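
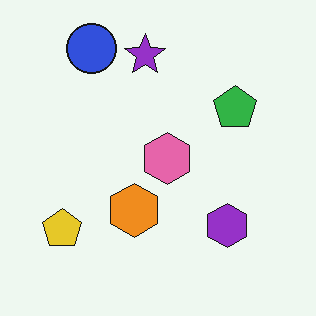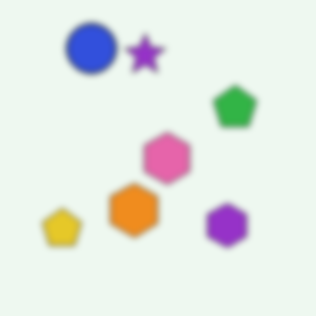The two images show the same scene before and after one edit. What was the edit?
This is the original image noticeably gaussian-blurred.

Shape edges and outlines are uniformly softened across the whole image.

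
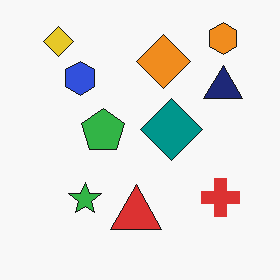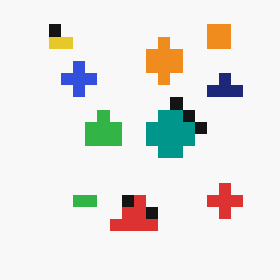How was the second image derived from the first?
The transformation is: heavily pixelated into large blocks.

Shapes are reduced to large square blocks; fine edges and outlines are lost — a downscale-then-upscale (mosaic) effect.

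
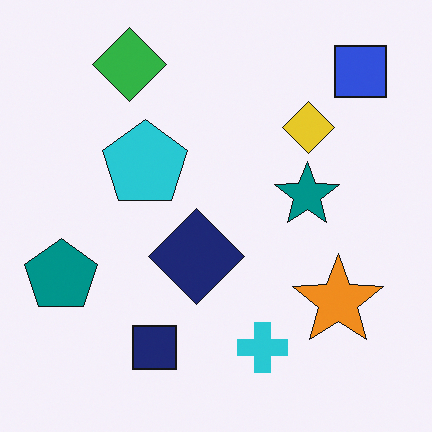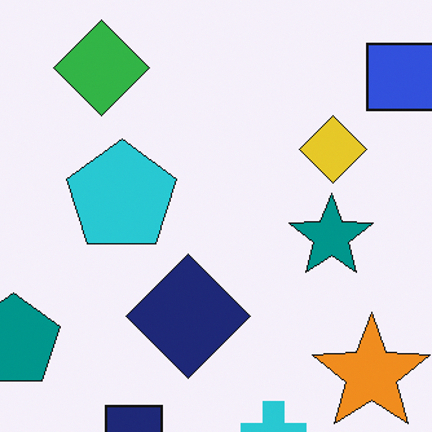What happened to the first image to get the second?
Cropped to a modestly smaller region and rescaled.

The visible shapes are larger and the field of view is narrower; shapes near the original edges may be partly or wholly outside the frame — a crop-and-rescale.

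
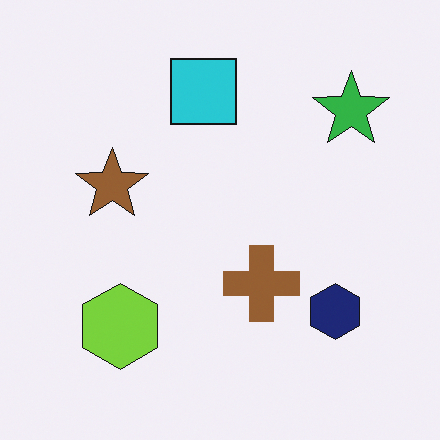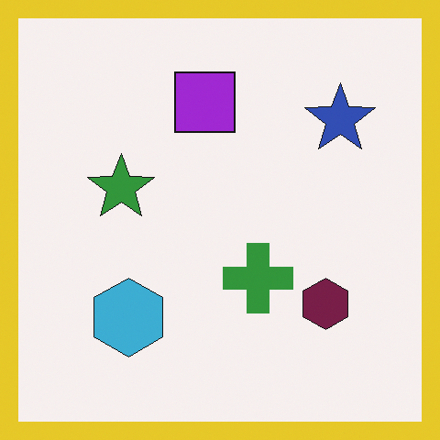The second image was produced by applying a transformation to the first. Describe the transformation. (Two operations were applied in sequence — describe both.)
The image was hue-shifted through roughly a third of the color wheel, then framed with a yellow border.

Every shape's color has rotated by the same amount around the hue wheel — a uniform hue shift. A solid yellow frame runs around the edge of the second image, with the content slightly shrunk inside it.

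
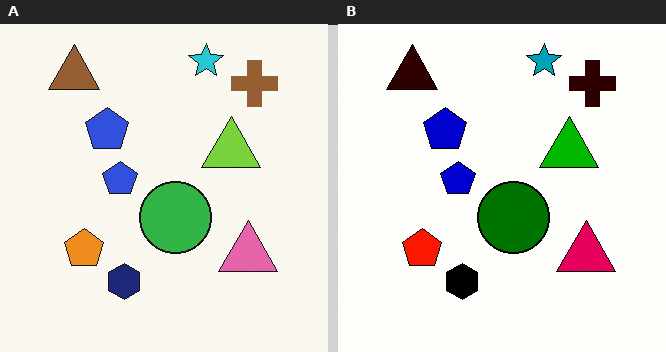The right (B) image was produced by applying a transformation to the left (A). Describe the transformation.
The right (B) image is the left (A) given much higher contrast.

Tones are pushed away from mid-grey across the whole image — a global contrast change.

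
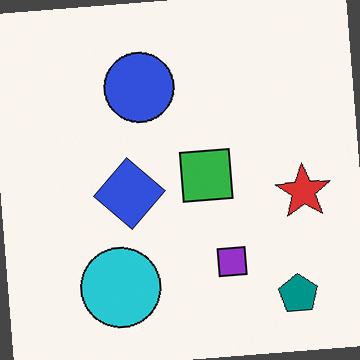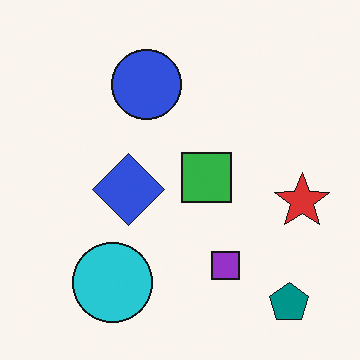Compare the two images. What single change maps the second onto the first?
The transformation is: rotated counter-clockwise by a slight angle.

Every shape is tilted by the same angle and the image corners show triangular fill wedges — a whole-image rotation by a non-right angle.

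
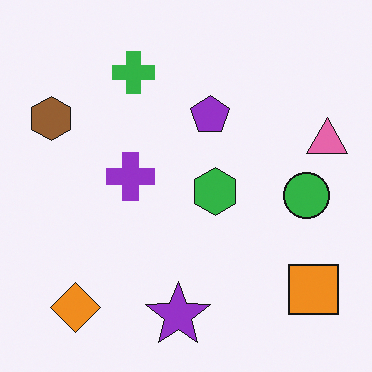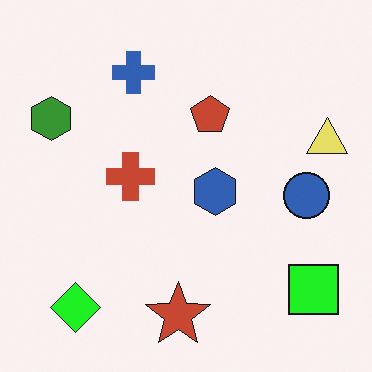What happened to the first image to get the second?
The image was hue-shifted through roughly a third of the color wheel.

Every shape's color has rotated by the same amount around the hue wheel — a uniform hue shift.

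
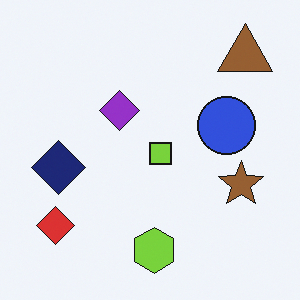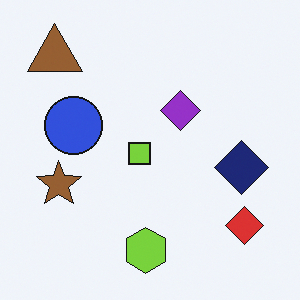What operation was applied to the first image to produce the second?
The transformation is: flipped horizontally (left ↔ right).

The brown triangle is in the top-right of the first image and the top-left of the second — shapes on opposite sides of the vertical midline have swapped in a mirror flip.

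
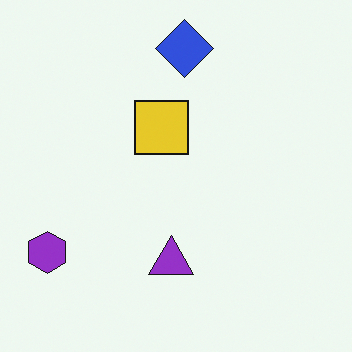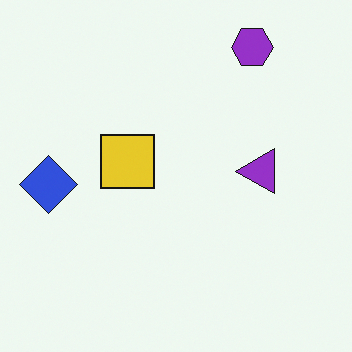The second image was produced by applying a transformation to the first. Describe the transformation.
This is the original image transposed (reflected across the top-left ↔ bottom-right diagonal).

Shapes have swapped their row and column positions — what was in the top-right is now in the bottom-left — a diagonal reflection.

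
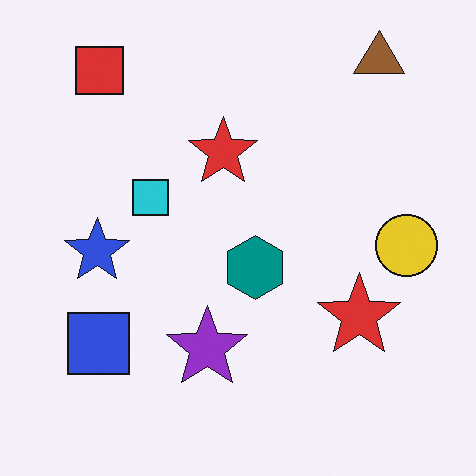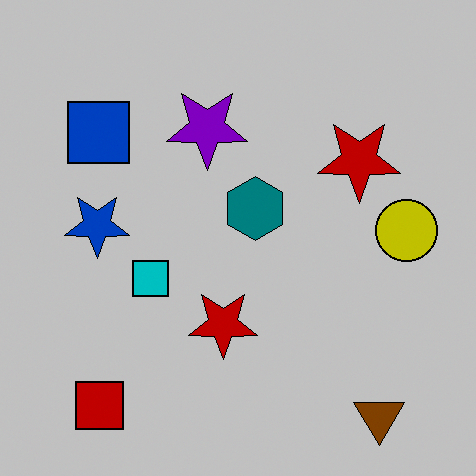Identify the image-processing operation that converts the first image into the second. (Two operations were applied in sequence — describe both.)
The second image is the first heavily posterized to just a handful of flat colors, then flipped vertically (top ↔ bottom).

Each flat color has snapped to a coarser quantized level — most visibly, the near-white background has dropped to a flat grey. The brown triangle is in the top-right of the first image and the bottom-right of the second — shapes on opposite sides of the horizontal midline have swapped in a mirror flip.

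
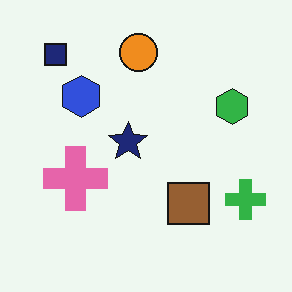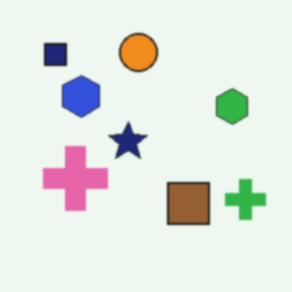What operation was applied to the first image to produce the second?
The second image is the first slightly softened.

Shape edges and outlines are uniformly softened across the whole image.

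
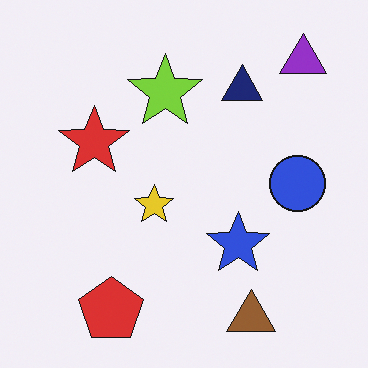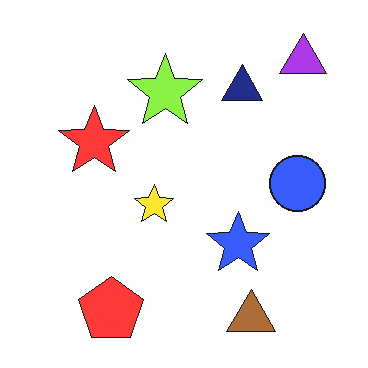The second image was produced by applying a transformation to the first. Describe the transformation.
This is the original image slightly brightened.

Every pixel — background and shapes alike — is uniformly brightened.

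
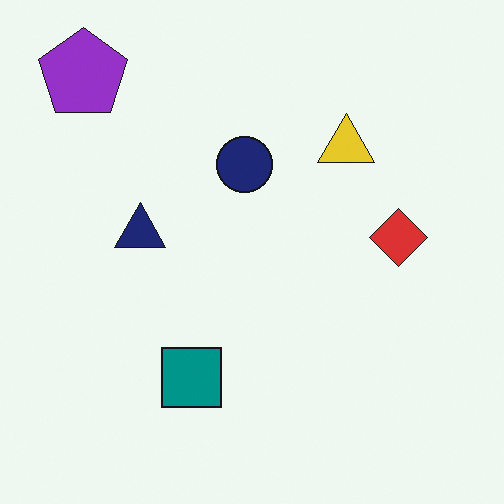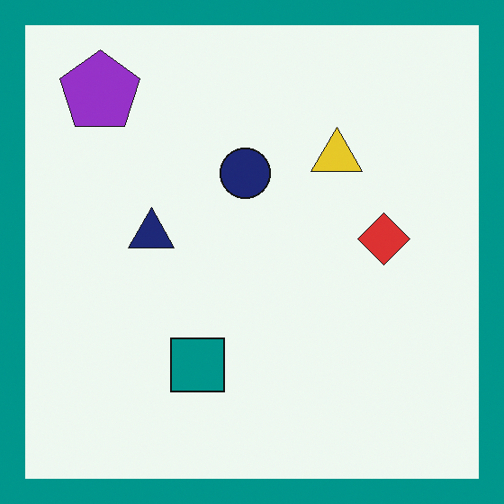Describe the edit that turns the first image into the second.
It was framed with a teal border.

A solid teal frame runs around the edge of the second image, with the content slightly shrunk inside it.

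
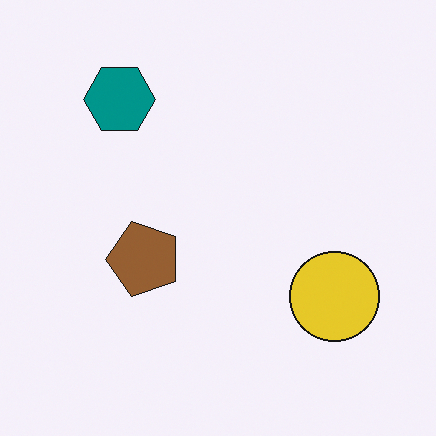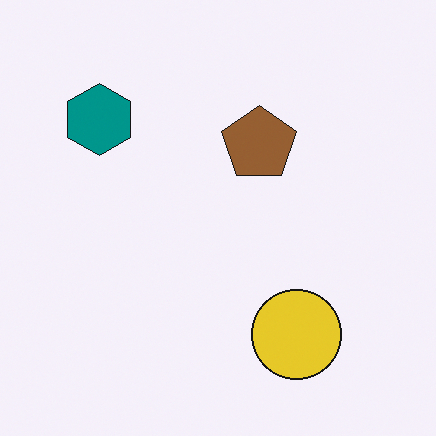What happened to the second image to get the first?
The first image is the second transposed (reflected across the top-left ↔ bottom-right diagonal).

Shapes have swapped their row and column positions — what was in the top-right is now in the bottom-left — a diagonal reflection.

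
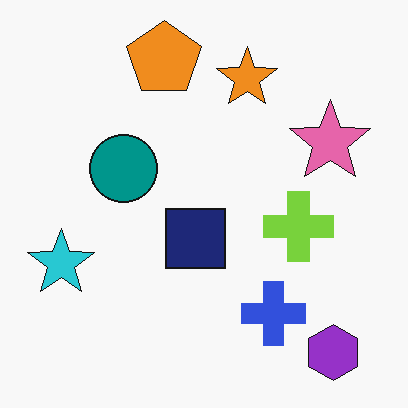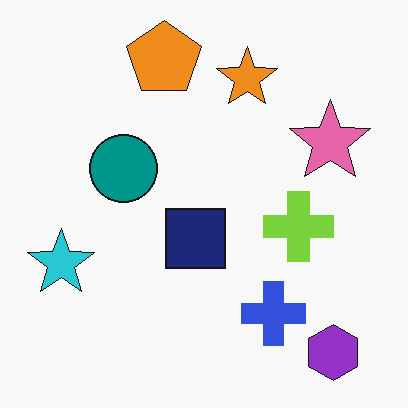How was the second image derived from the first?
The transformation is: given moderate JPEG compression.

Blocky 8×8 compression artifacts appear around shape edges and the flat background shows ringing — characteristic JPEG degradation.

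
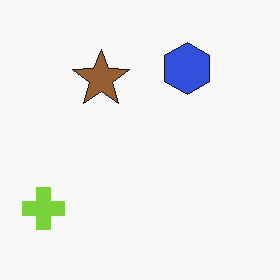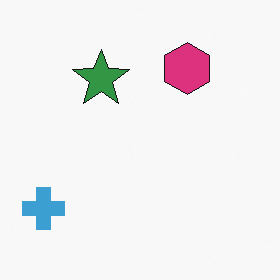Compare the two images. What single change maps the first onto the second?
This is the original image hue-shifted through roughly a third of the color wheel.

Every shape's color has rotated by the same amount around the hue wheel — a uniform hue shift.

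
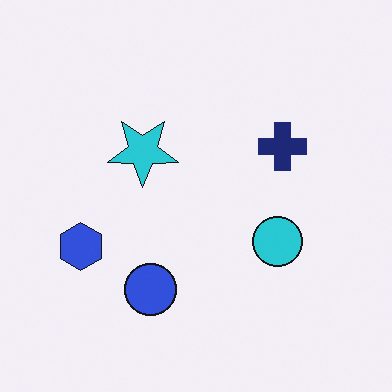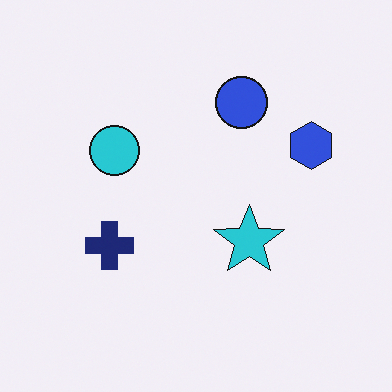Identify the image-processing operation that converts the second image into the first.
The transformation is: rotated 180°.

The blue hexagon sits in the right of the second image and the left of the first — consistent with a whole-image 180° rotation.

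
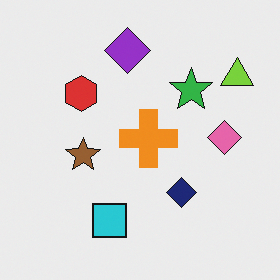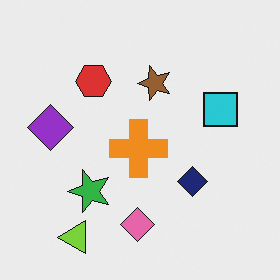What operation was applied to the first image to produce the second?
The image was transposed (reflected across the top-left ↔ bottom-right diagonal).

Shapes have swapped their row and column positions — what was in the top-right is now in the bottom-left — a diagonal reflection.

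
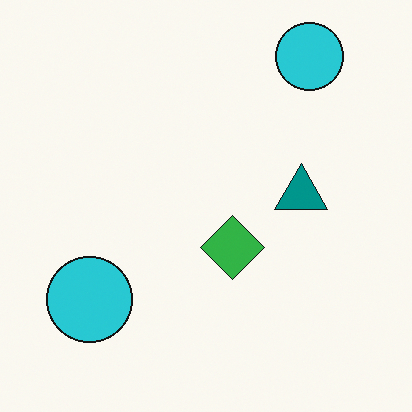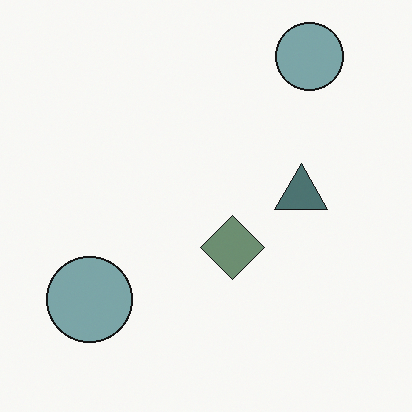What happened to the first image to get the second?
This is the original image heavily desaturated.

All colors are more muted and greyish — a global saturation change.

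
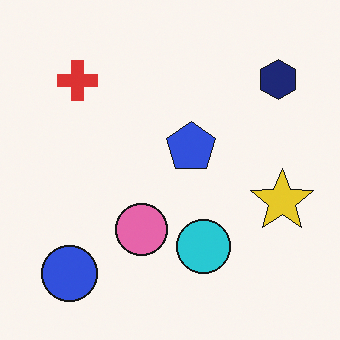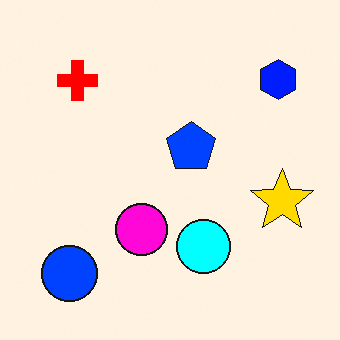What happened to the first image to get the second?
The second image is the first heavily oversaturated.

All colors are more vivid — a global saturation change.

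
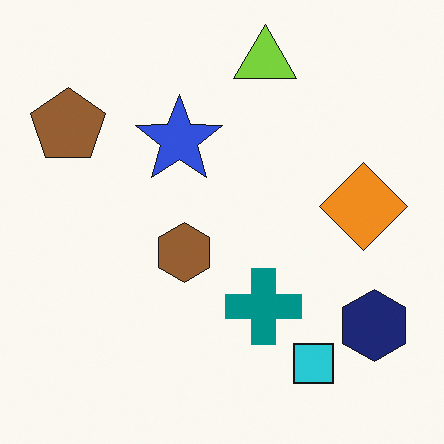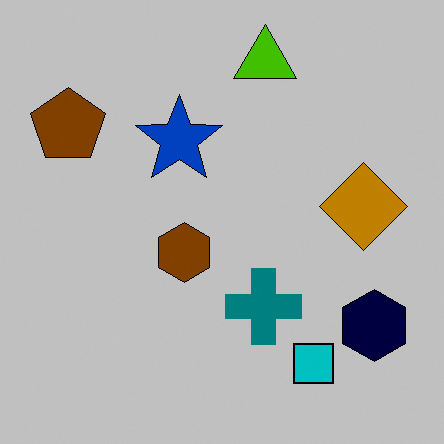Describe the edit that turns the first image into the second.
This is the original image aggressively posterized.

Each flat color has snapped to a coarser quantized level — most visibly, the near-white background has dropped to a flat grey.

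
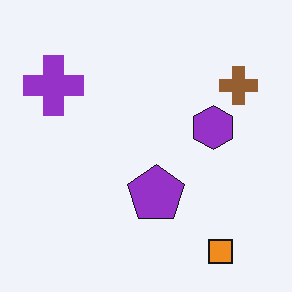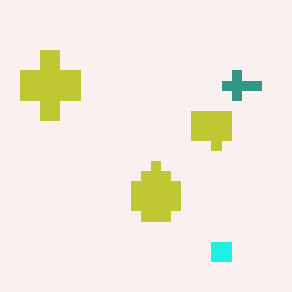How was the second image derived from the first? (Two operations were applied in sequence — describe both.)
Hue-shifted through roughly a third of the color wheel, then coarsely pixelated.

Every shape's color has rotated by the same amount around the hue wheel — a uniform hue shift. Shapes are reduced to large square blocks; fine edges and outlines are lost — a downscale-then-upscale (mosaic) effect.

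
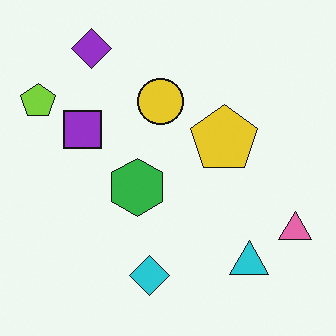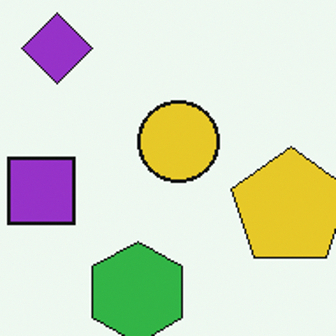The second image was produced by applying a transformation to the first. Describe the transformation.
The second image is the first cropped tightly and scaled back up.

The visible shapes are larger and the field of view is narrower; shapes near the original edges may be partly or wholly outside the frame — a crop-and-rescale.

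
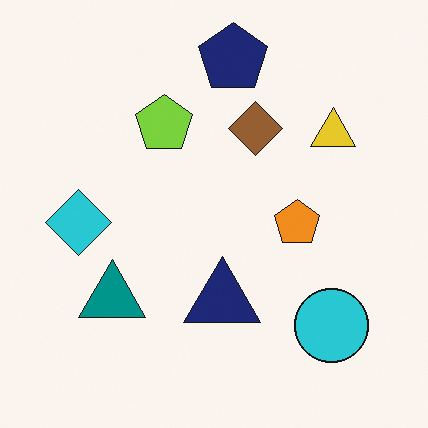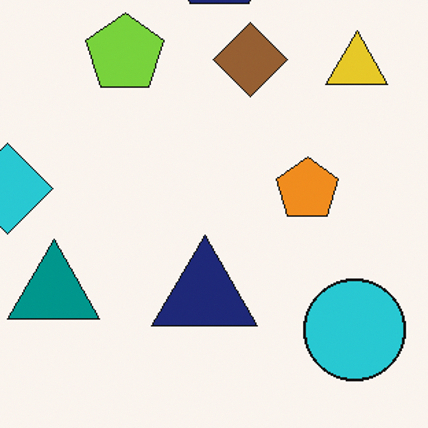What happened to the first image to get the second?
The second image is the first cropped to a modestly smaller region and rescaled.

The visible shapes are larger and the field of view is narrower; shapes near the original edges may be partly or wholly outside the frame — a crop-and-rescale.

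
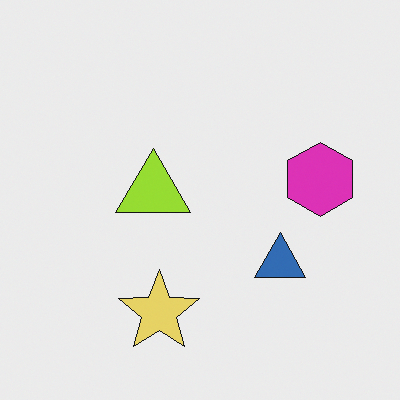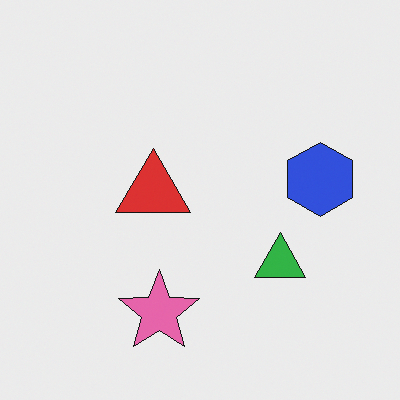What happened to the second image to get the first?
This is the original image hue-shifted through roughly a third of the color wheel.

Every shape's color has rotated by the same amount around the hue wheel — a uniform hue shift.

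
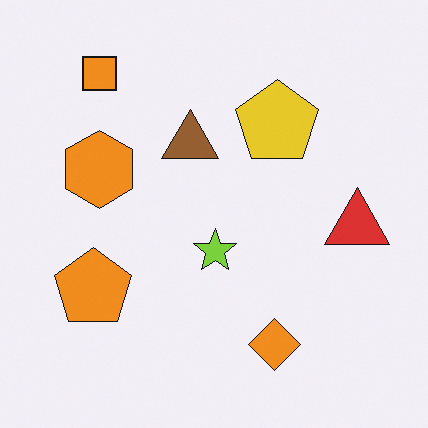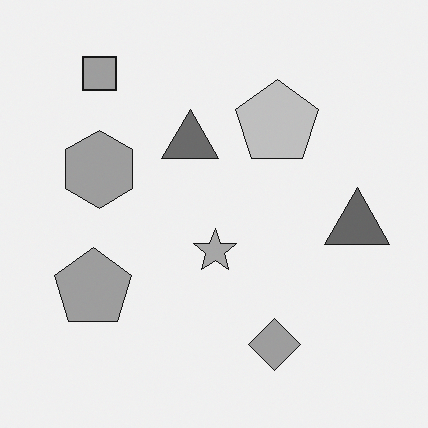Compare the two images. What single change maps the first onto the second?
Converted to grayscale.

All color is removed — every shape is now a shade of grey.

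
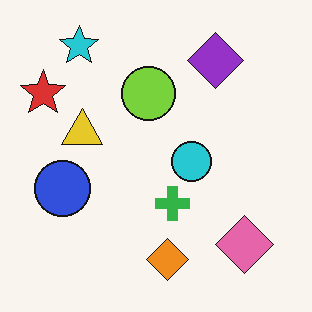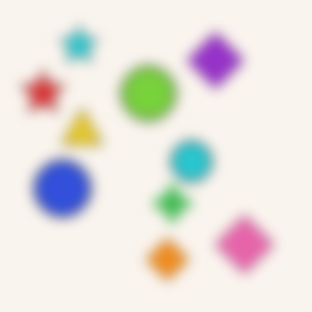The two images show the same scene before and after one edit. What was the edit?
This is the original image heavily blurred.

Shape edges and outlines are uniformly softened across the whole image.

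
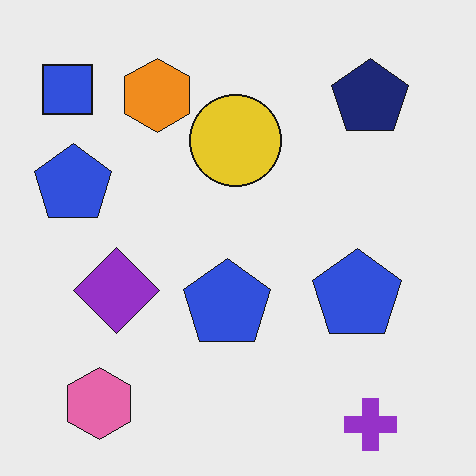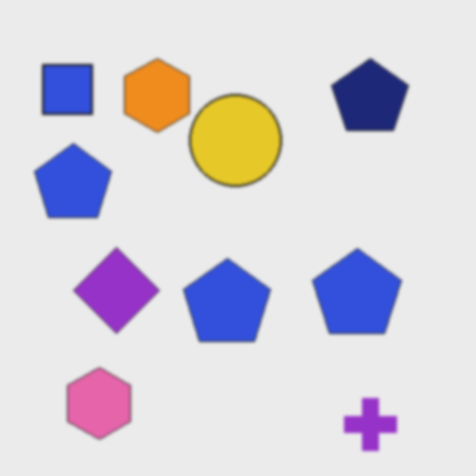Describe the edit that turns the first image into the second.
The second image is the first given a subtle gaussian blur.

Shape edges and outlines are uniformly softened across the whole image.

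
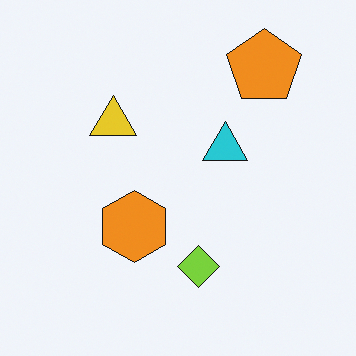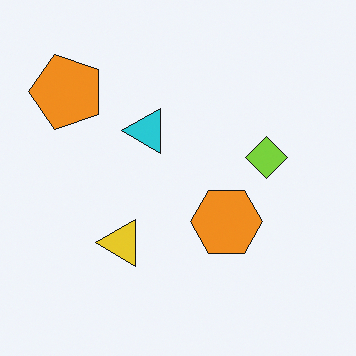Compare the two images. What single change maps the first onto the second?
The second image is the first rotated 90° counter-clockwise.

The orange pentagon sits in the top-right of the first image and the top-left of the second — consistent with a whole-image 90° counter-clockwise rotation.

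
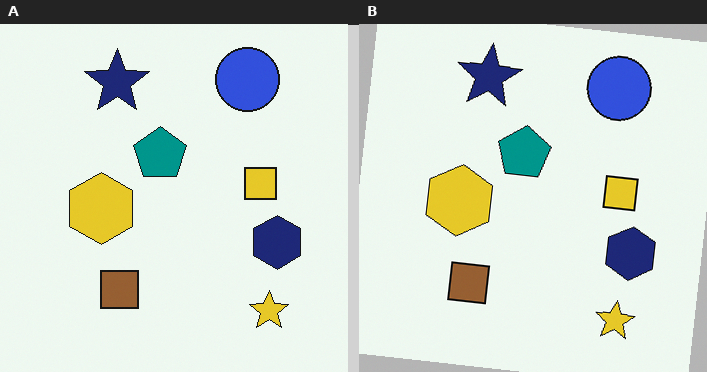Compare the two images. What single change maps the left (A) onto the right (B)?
The right (B) image is the left (A) rotated clockwise by a few degrees.

Every shape is tilted by the same angle and the image corners show triangular fill wedges — a whole-image rotation by a non-right angle.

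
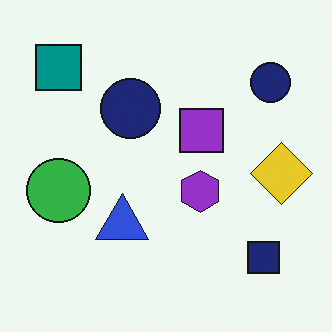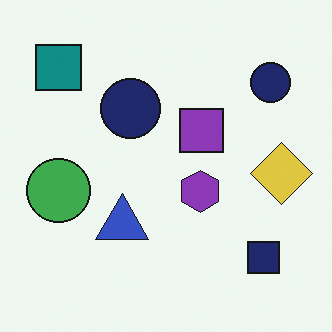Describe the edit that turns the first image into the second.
It was slightly desaturated.

All colors are more muted and greyish — a global saturation change.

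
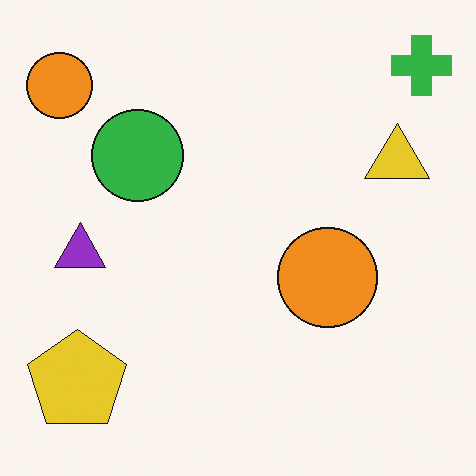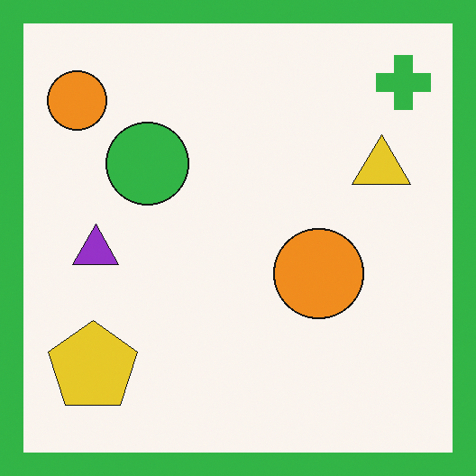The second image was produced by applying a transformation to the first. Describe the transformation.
This is the original image framed with a green border.

A solid green frame runs around the edge of the second image, with the content slightly shrunk inside it.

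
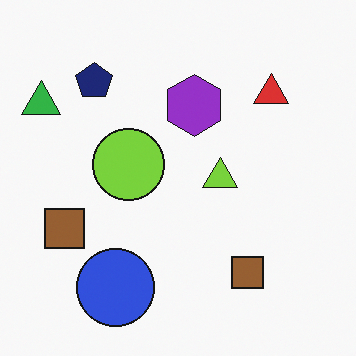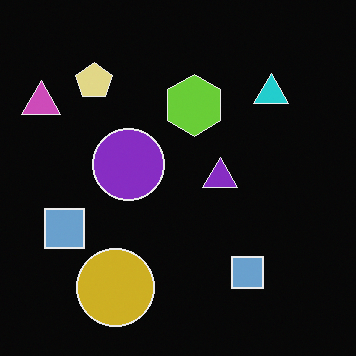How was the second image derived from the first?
Color-inverted (negative).

The light background has become dark and every shape's color is its complement — a photographic negative.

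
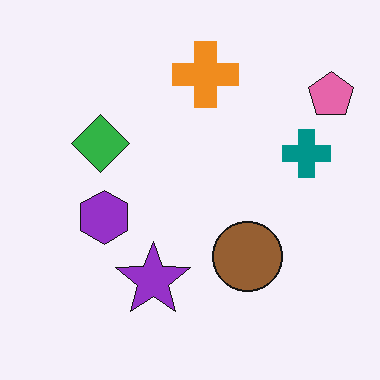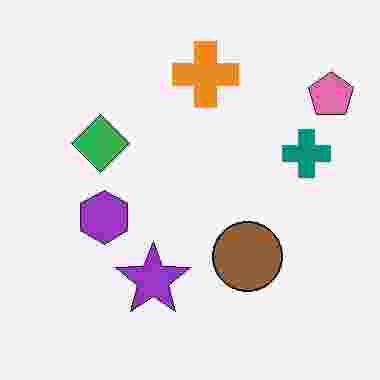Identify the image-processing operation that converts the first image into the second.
The second image is the first degraded with heavy JPEG compression.

Blocky 8×8 compression artifacts appear around shape edges and the flat background shows ringing — characteristic JPEG degradation.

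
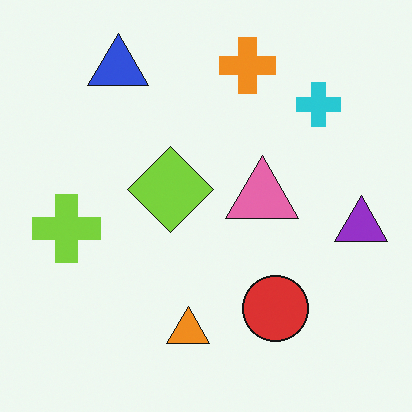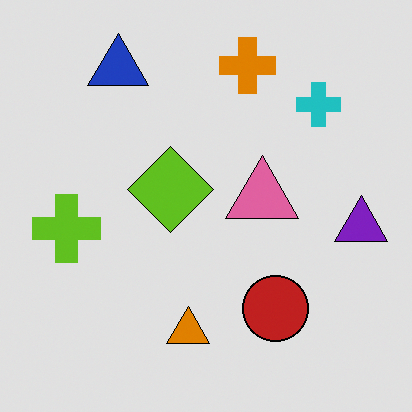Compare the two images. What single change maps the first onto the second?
It was posterized to a reduced palette.

Each flat color has snapped to a coarser quantized level — most visibly, the near-white background has dropped to a flat grey.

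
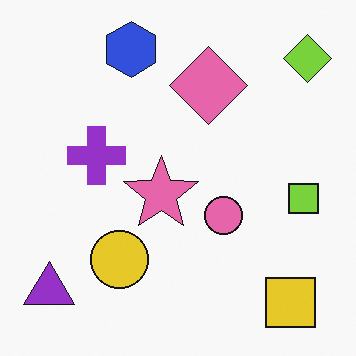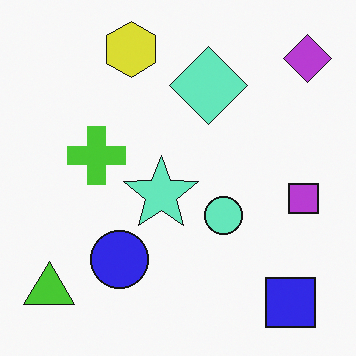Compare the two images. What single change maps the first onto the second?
It was hue-shifted through roughly half the color wheel.

Every shape's color has rotated by the same amount around the hue wheel — a uniform hue shift.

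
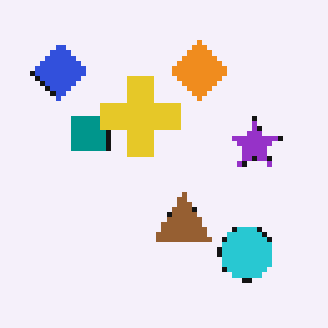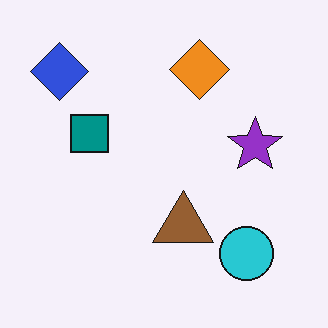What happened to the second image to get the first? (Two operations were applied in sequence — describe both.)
Lightly pixelated (a mild mosaic effect), then overlaid with an additional yellow cross.

Shapes are reduced to large square blocks; fine edges and outlines are lost — a downscale-then-upscale (mosaic) effect. A yellow cross appears in the first image that is absent from the second.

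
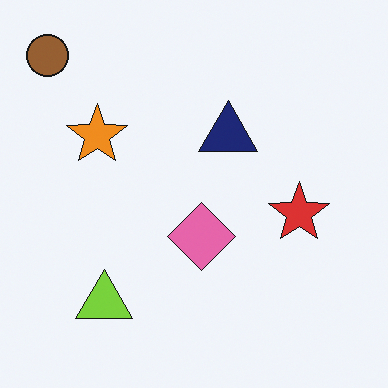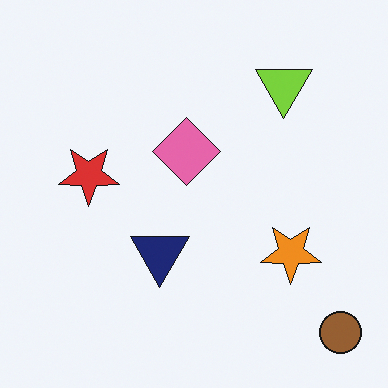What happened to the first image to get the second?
Rotated 180°.

The brown circle sits in the top-left of the first image and the bottom-right of the second — consistent with a whole-image 180° rotation.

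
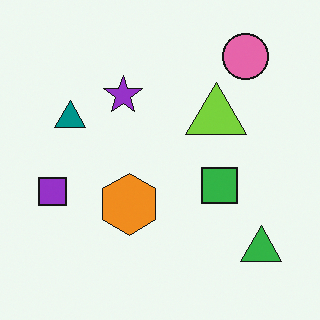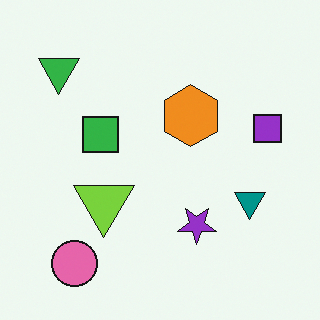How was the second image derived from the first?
The transformation is: rotated 180°.

The green triangle sits in the bottom-right of the first image and the top-left of the second — consistent with a whole-image 180° rotation.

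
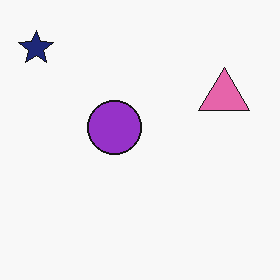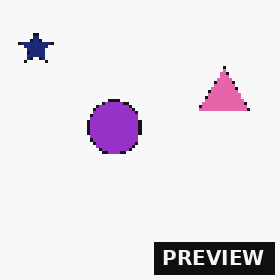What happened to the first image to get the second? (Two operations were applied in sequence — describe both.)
The image was mildly pixelated, then watermarked with the text "PREVIEW" in the lower-right corner.

Shapes are reduced to large square blocks; fine edges and outlines are lost — a downscale-then-upscale (mosaic) effect. A dark label reading "PREVIEW" appears in the lower-right corner.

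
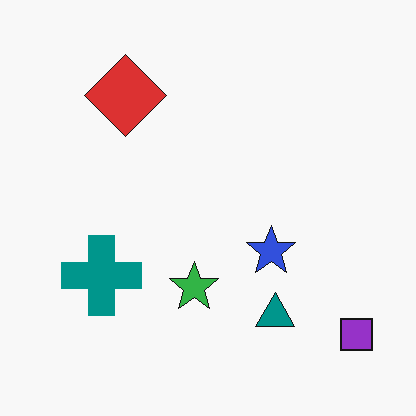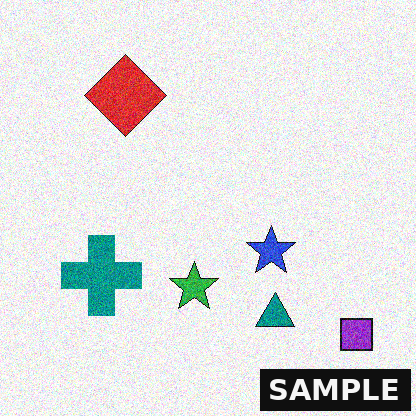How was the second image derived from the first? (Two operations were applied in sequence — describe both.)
This is the original image degraded with visible gaussian noise, then watermarked with the text "SAMPLE" in the lower-right corner.

Random speckle covers the whole image, including the flat background. A dark label reading "SAMPLE" appears in the lower-right corner.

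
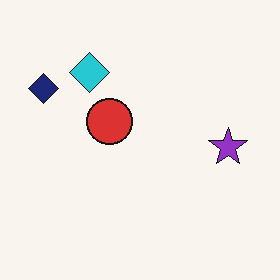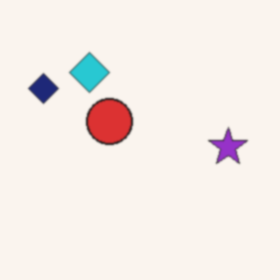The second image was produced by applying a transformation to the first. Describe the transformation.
The image was lightly blurred.

Shape edges and outlines are uniformly softened across the whole image.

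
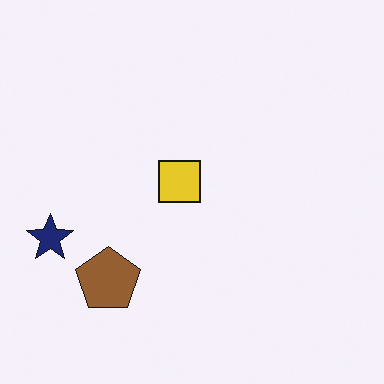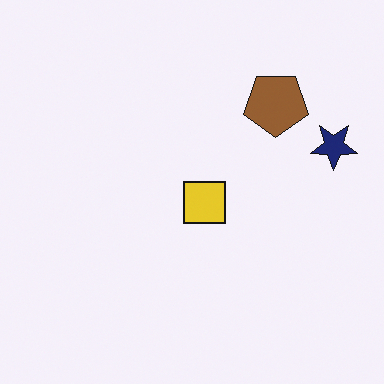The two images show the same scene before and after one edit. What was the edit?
The second image is the first rotated 180°.

The navy star sits in the left of the first image and the right of the second — consistent with a whole-image 180° rotation.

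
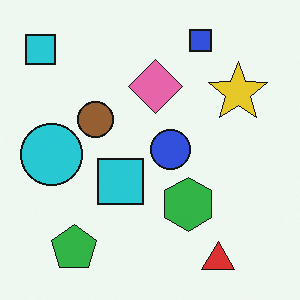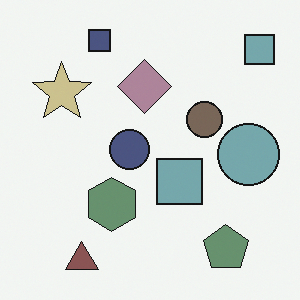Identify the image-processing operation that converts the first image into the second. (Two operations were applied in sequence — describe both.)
The second image is the first flipped horizontally (left ↔ right), then heavily desaturated.

The cyan circle is in the left of the first image and the right of the second — shapes on opposite sides of the vertical midline have swapped in a mirror flip. All colors are more muted and greyish — a global saturation change.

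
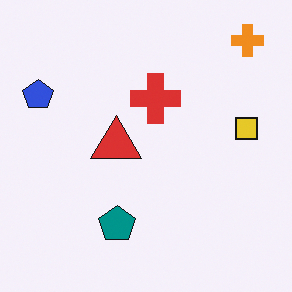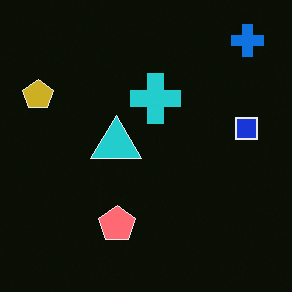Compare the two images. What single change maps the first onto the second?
Color-inverted (negative).

The light background has become dark and every shape's color is its complement — a photographic negative.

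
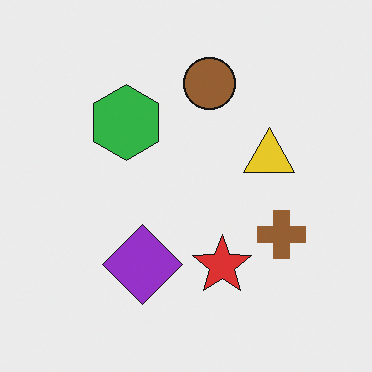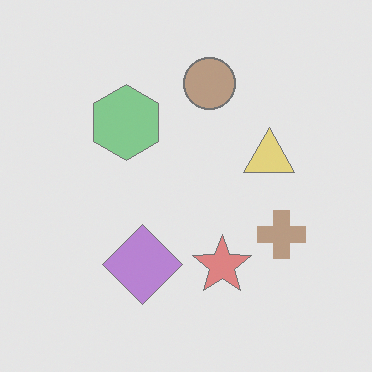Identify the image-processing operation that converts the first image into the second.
This is the original image washed out (contrast reduced).

Tones are pushed toward mid-grey across the whole image — a global contrast change.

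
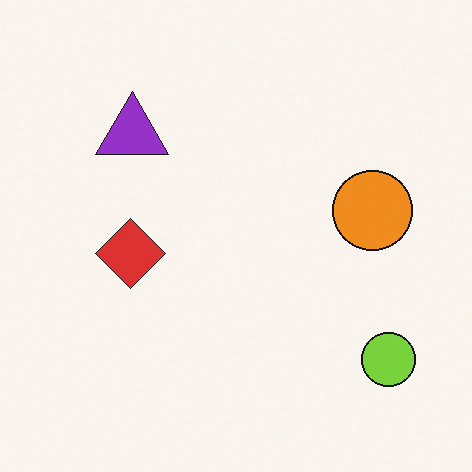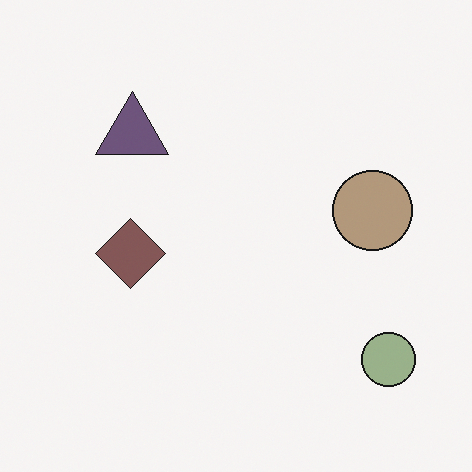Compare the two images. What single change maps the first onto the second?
The second image is the first heavily desaturated.

All colors are more muted and greyish — a global saturation change.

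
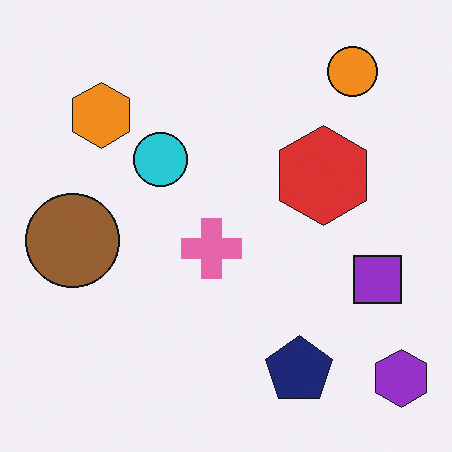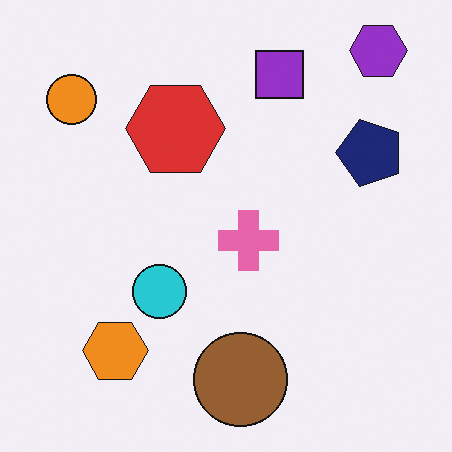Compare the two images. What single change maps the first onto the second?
The second image is the first rotated 90° counter-clockwise.

The purple hexagon sits in the bottom-right of the first image and the top-right of the second — consistent with a whole-image 90° counter-clockwise rotation.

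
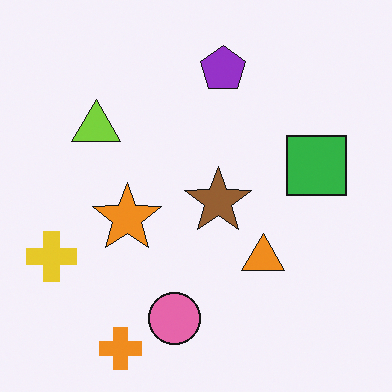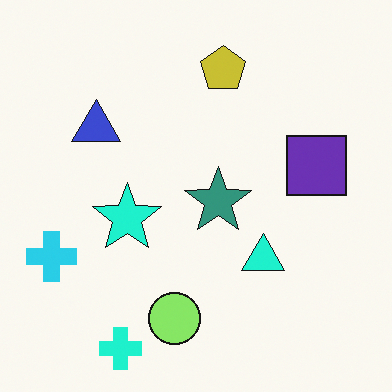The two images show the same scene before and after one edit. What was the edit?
The image was hue-shifted by a moderate amount.

Every shape's color has rotated by the same amount around the hue wheel — a uniform hue shift.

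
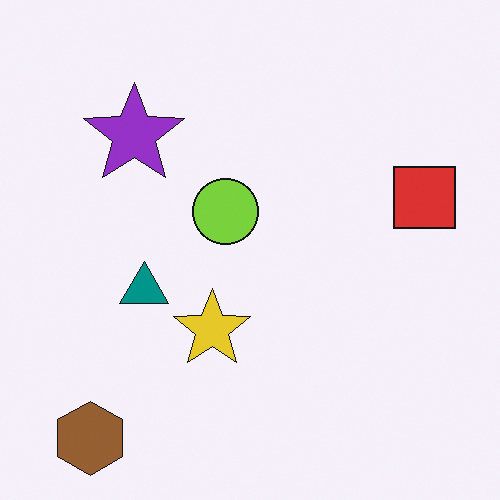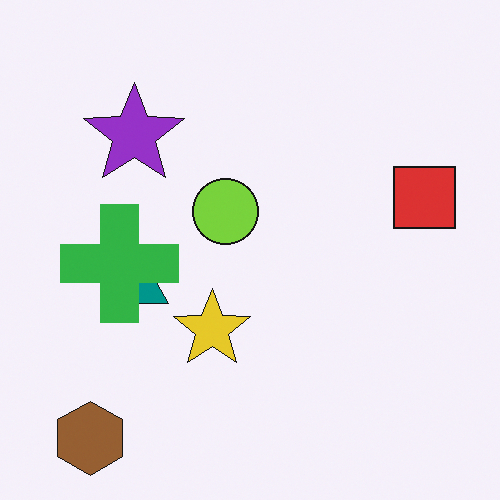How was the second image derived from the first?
The image was overlaid with an additional green cross.

A green cross appears in the second image that is absent from the first.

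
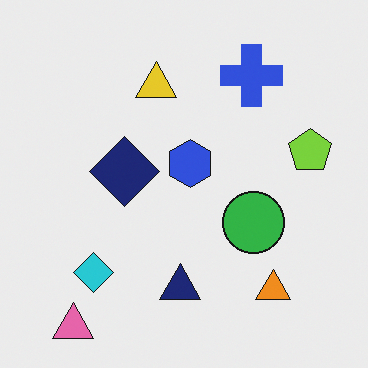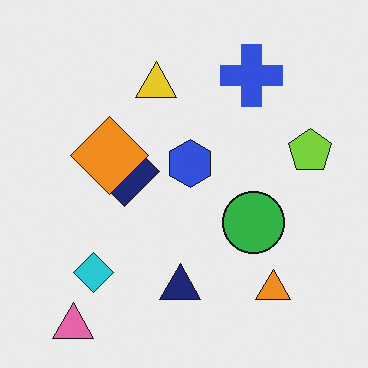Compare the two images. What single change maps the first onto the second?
Overlaid with an additional orange diamond.

An orange diamond appears in the second image that is absent from the first.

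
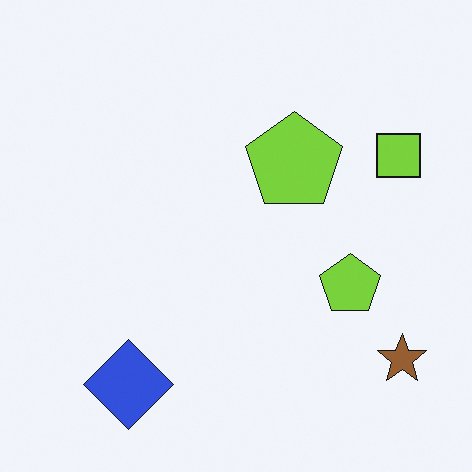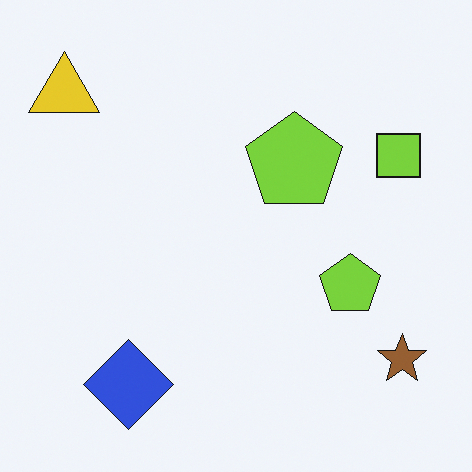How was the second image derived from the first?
It was overlaid with an additional yellow triangle.

A yellow triangle appears in the second image that is absent from the first.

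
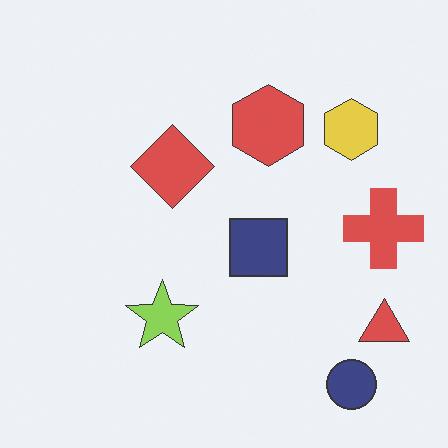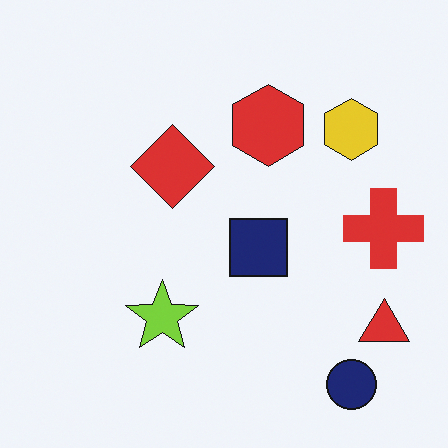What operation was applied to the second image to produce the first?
The image was given slightly reduced contrast.

Tones are pushed toward mid-grey across the whole image — a global contrast change.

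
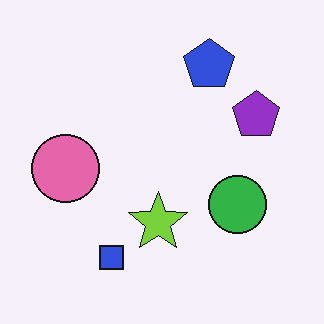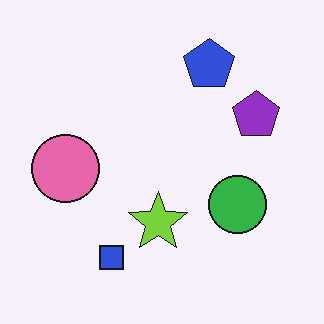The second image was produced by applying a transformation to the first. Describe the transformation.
The transformation is: given moderate JPEG compression.

Blocky 8×8 compression artifacts appear around shape edges and the flat background shows ringing — characteristic JPEG degradation.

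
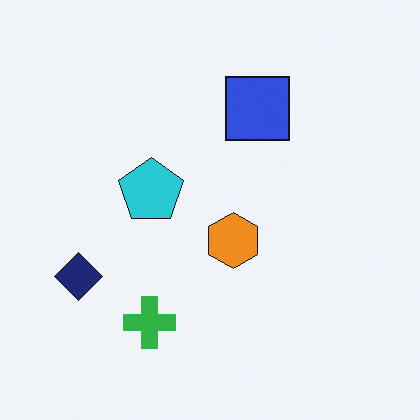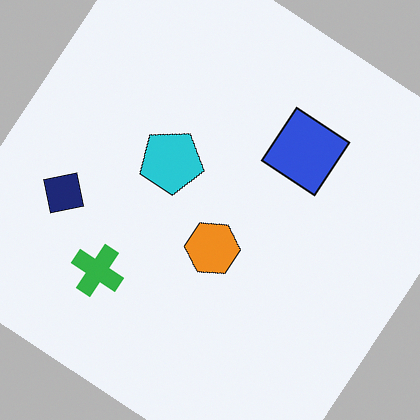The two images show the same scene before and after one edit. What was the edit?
The transformation is: rotated clockwise by a large amount — several tens of degrees.

Every shape is tilted by the same angle and the image corners show triangular fill wedges — a whole-image rotation by a non-right angle.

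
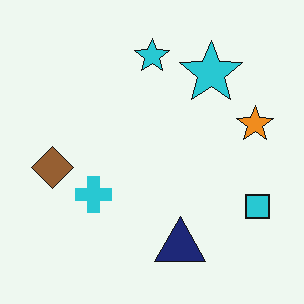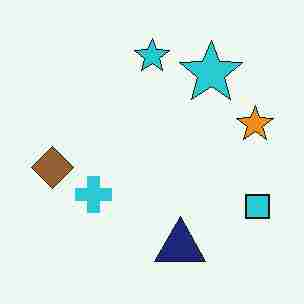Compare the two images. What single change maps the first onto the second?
This is the original image heavily JPEG-compressed with obvious blocking artifacts.

Blocky 8×8 compression artifacts appear around shape edges and the flat background shows ringing — characteristic JPEG degradation.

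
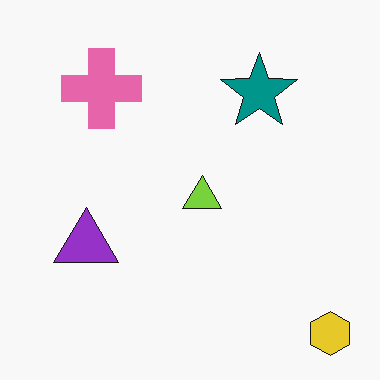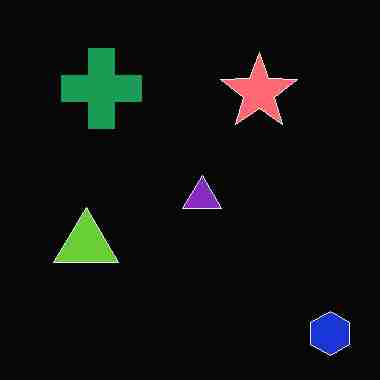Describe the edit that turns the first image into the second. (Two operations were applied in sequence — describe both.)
Degraded with heavy JPEG compression, then color-inverted (negative).

Blocky 8×8 compression artifacts appear around shape edges and the flat background shows ringing — characteristic JPEG degradation. The light background has become dark and every shape's color is its complement — a photographic negative.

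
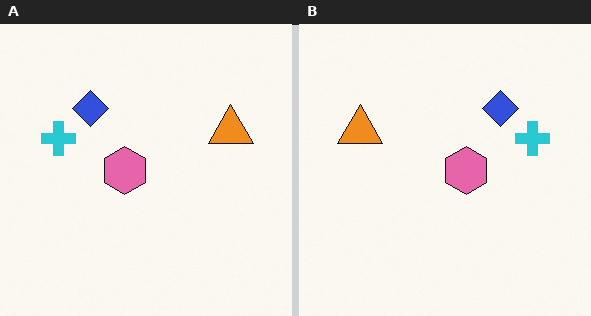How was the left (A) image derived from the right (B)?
This is the original image flipped horizontally (left ↔ right).

The cyan cross is in the right of the right (B) image and the left of the left (A) — shapes on opposite sides of the vertical midline have swapped in a mirror flip.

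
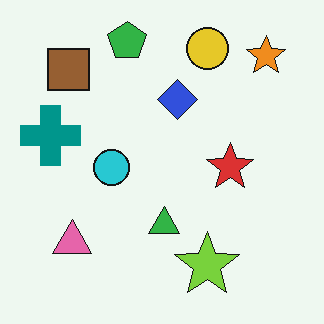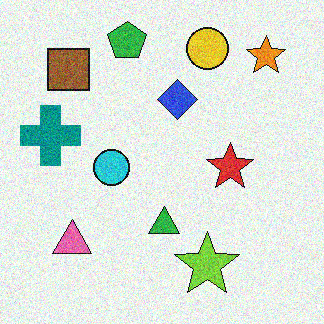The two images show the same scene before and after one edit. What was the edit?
It was degraded with visible gaussian noise.

Random speckle covers the whole image, including the flat background.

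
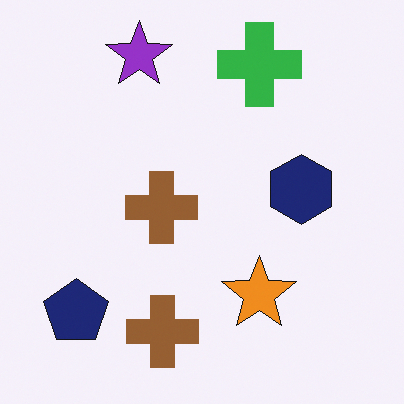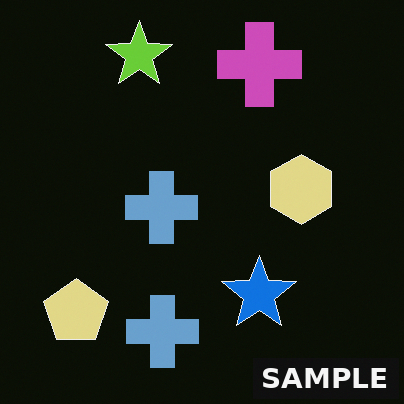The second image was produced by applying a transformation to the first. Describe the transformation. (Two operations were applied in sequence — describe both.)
Color-inverted (negative), then watermarked with the text "SAMPLE" in the lower-right corner.

The light background has become dark and every shape's color is its complement — a photographic negative. A dark label reading "SAMPLE" appears in the lower-right corner.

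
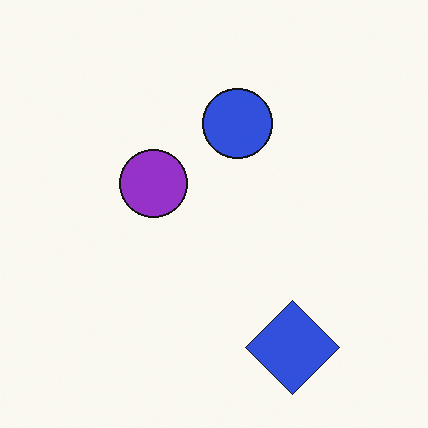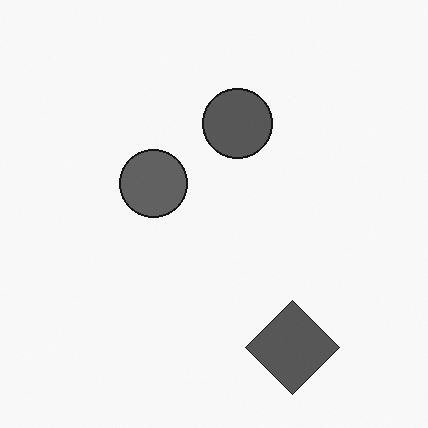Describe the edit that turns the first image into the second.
The transformation is: converted to grayscale.

All color is removed — every shape is now a shade of grey.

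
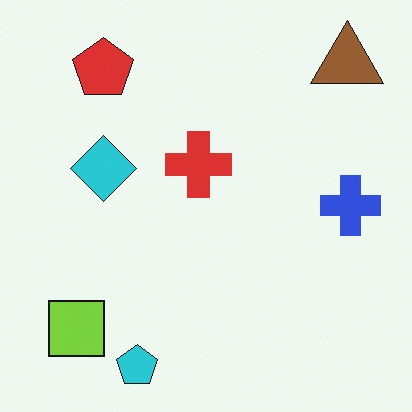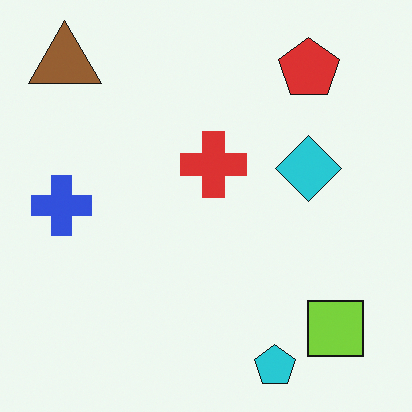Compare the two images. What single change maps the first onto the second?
The image was flipped horizontally (left ↔ right).

The blue cross is in the right of the first image and the left of the second — shapes on opposite sides of the vertical midline have swapped in a mirror flip.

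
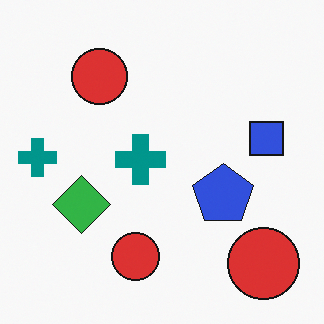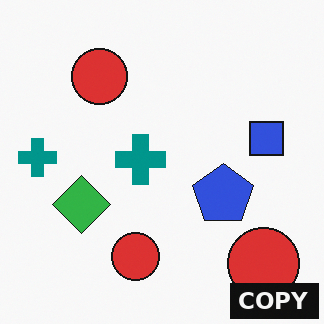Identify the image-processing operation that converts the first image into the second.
The second image is the first watermarked with the text "COPY" in the lower-right corner.

A dark label reading "COPY" appears in the lower-right corner.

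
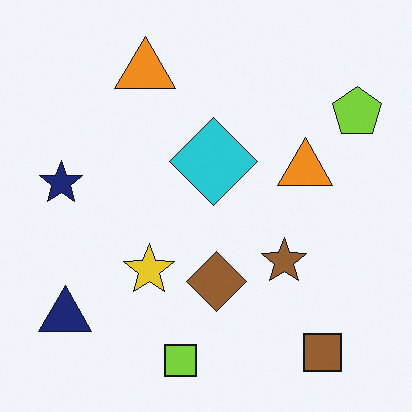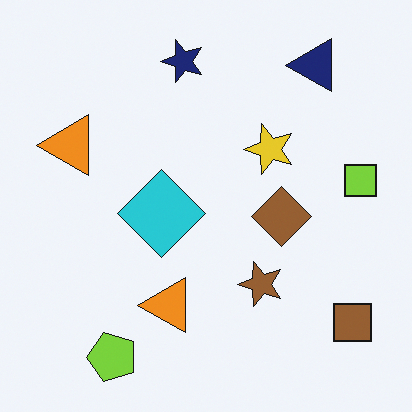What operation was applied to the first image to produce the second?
It was transposed (reflected across the top-left ↔ bottom-right diagonal).

Shapes have swapped their row and column positions — what was in the top-right is now in the bottom-left — a diagonal reflection.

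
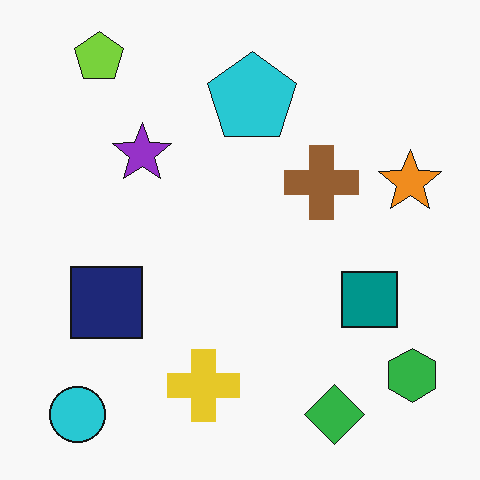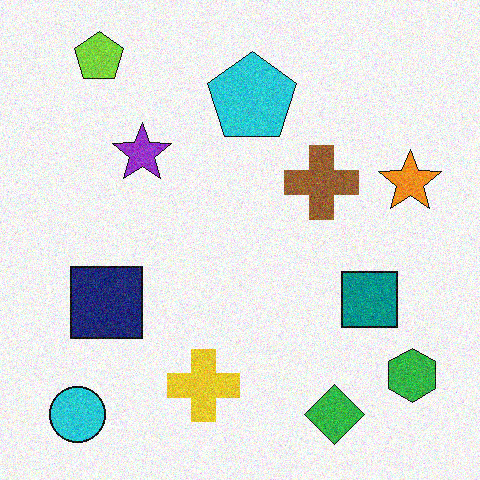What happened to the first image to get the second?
The second image is the first degraded with visible gaussian noise.

Random speckle covers the whole image, including the flat background.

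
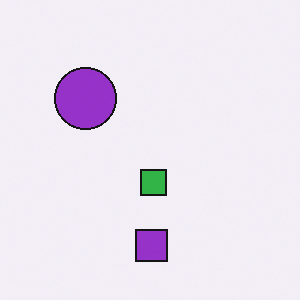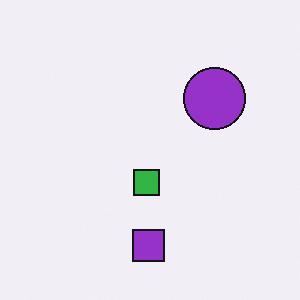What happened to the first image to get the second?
It was flipped horizontally (left ↔ right).

The purple circle is in the top-left of the first image and the top-right of the second — shapes on opposite sides of the vertical midline have swapped in a mirror flip.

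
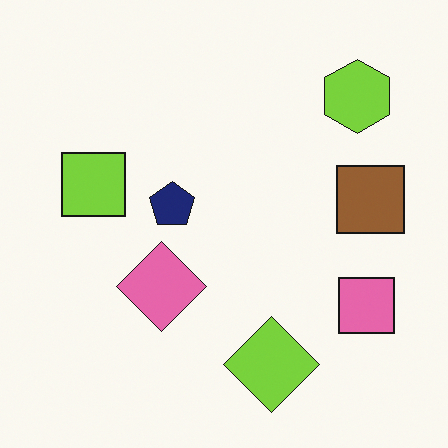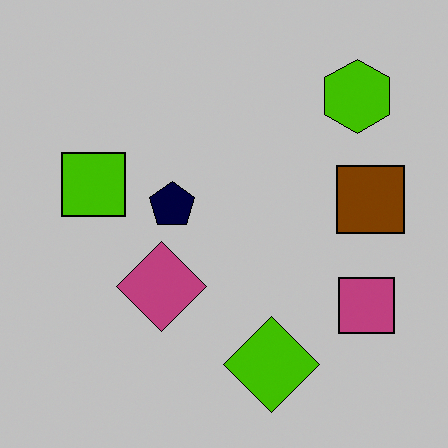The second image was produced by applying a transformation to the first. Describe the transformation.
It was heavily posterized to just a handful of flat colors.

Each flat color has snapped to a coarser quantized level — most visibly, the near-white background has dropped to a flat grey.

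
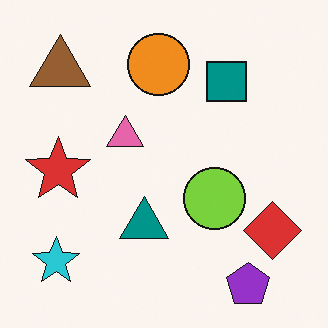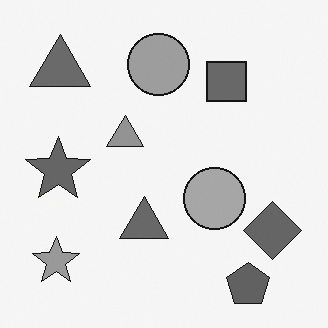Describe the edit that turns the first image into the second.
The image was converted to grayscale.

All color is removed — every shape is now a shade of grey.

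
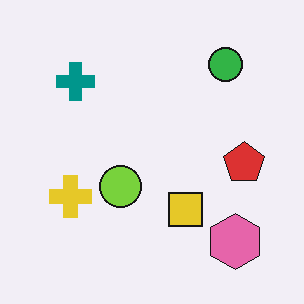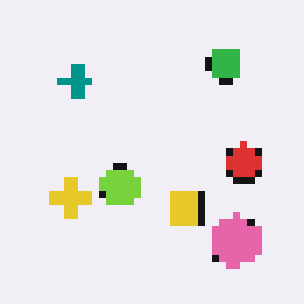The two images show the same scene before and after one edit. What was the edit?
The transformation is: moderately pixelated.

Shapes are reduced to large square blocks; fine edges and outlines are lost — a downscale-then-upscale (mosaic) effect.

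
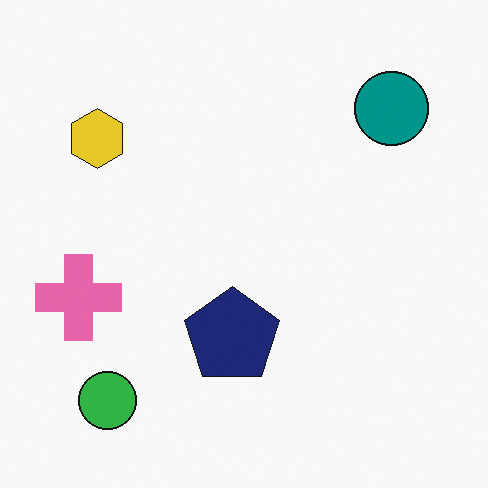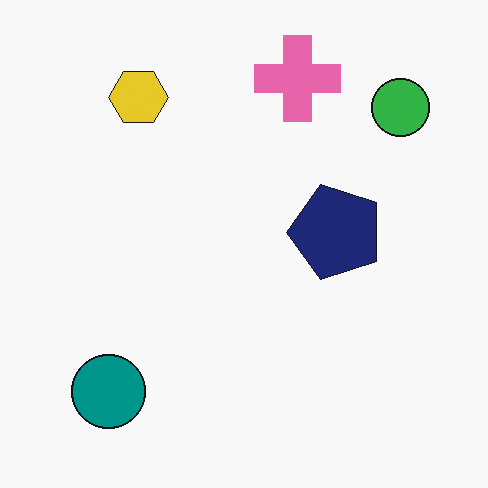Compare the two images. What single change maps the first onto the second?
It was transposed (reflected across the top-left ↔ bottom-right diagonal).

Shapes have swapped their row and column positions — what was in the top-right is now in the bottom-left — a diagonal reflection.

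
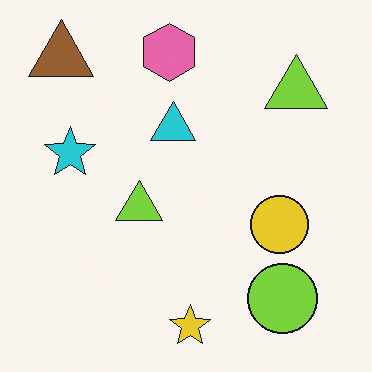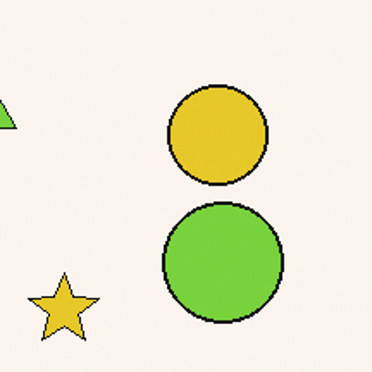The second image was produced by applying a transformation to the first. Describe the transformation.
The second image is the first cropped tightly and scaled back up.

The visible shapes are larger and the field of view is narrower; shapes near the original edges may be partly or wholly outside the frame — a crop-and-rescale.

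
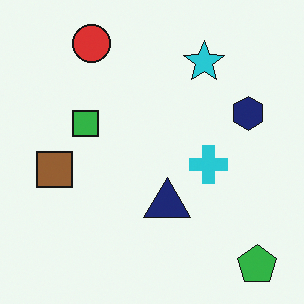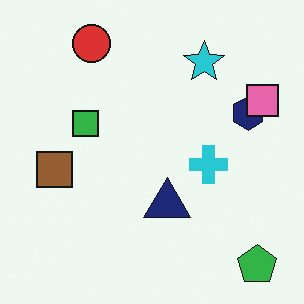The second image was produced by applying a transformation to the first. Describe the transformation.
The image was overlaid with an additional pink square.

A pink square appears in the second image that is absent from the first.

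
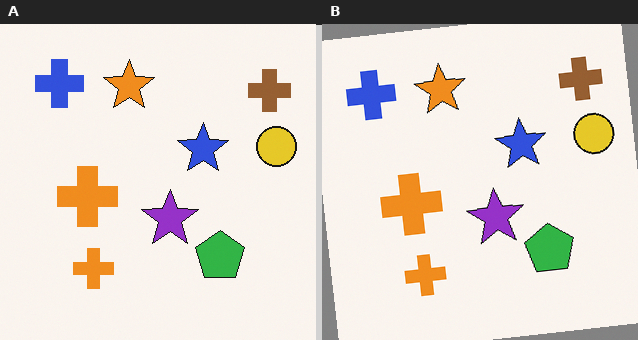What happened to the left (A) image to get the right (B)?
The transformation is: rotated counter-clockwise by a small amount.

Every shape is tilted by the same angle and the image corners show triangular fill wedges — a whole-image rotation by a non-right angle.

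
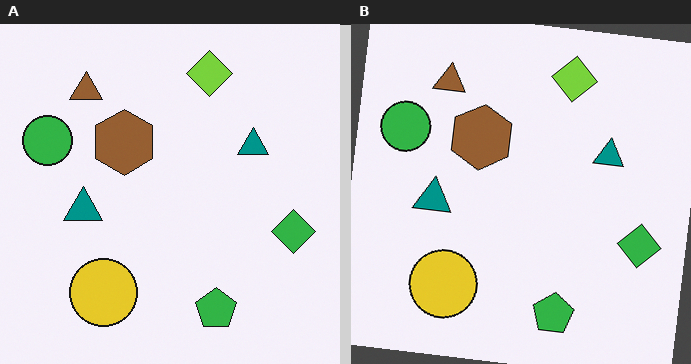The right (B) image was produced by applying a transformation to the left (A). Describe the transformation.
It was rotated clockwise by a few degrees.

Every shape is tilted by the same angle and the image corners show triangular fill wedges — a whole-image rotation by a non-right angle.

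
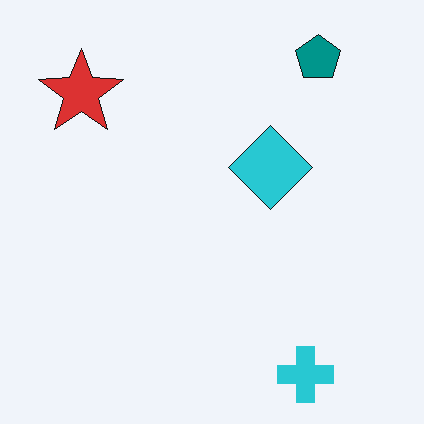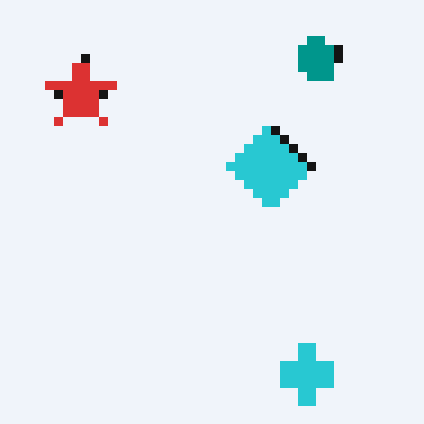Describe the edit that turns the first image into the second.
The second image is the first coarsely pixelated.

Shapes are reduced to large square blocks; fine edges and outlines are lost — a downscale-then-upscale (mosaic) effect.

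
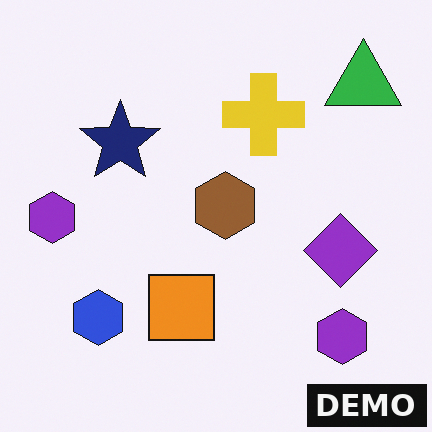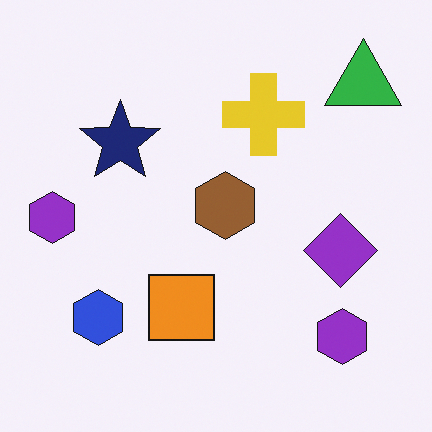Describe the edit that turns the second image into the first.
The image was watermarked with the text "DEMO" in the lower-right corner.

A dark label reading "DEMO" appears in the lower-right corner.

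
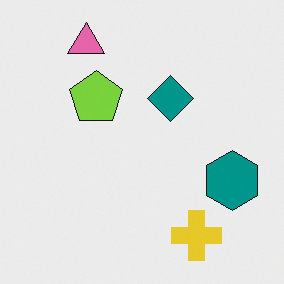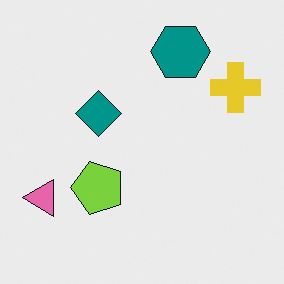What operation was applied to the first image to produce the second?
Rotated 90° counter-clockwise.

The pink triangle sits in the top-left of the first image and the bottom-left of the second — consistent with a whole-image 90° counter-clockwise rotation.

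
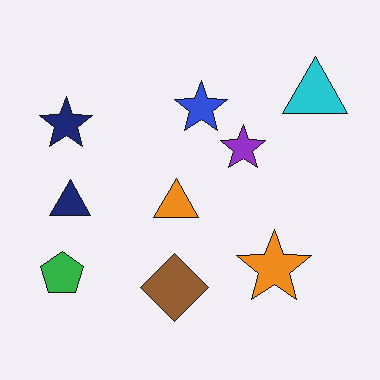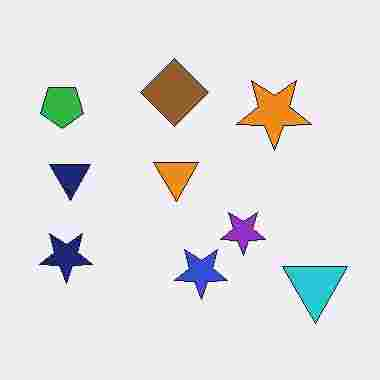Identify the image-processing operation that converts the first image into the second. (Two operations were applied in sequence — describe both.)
The second image is the first flipped vertically (top ↔ bottom), then degraded with heavy JPEG compression.

The brown diamond is in the bottom of the first image and the top of the second — shapes on opposite sides of the horizontal midline have swapped in a mirror flip. Blocky 8×8 compression artifacts appear around shape edges and the flat background shows ringing — characteristic JPEG degradation.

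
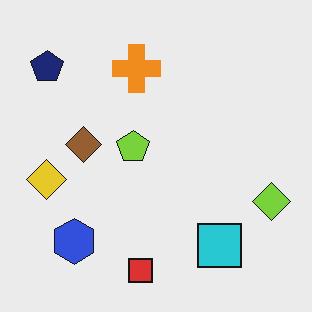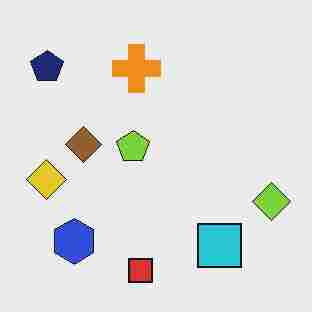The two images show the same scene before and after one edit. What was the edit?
It was degraded with heavy JPEG compression.

Blocky 8×8 compression artifacts appear around shape edges and the flat background shows ringing — characteristic JPEG degradation.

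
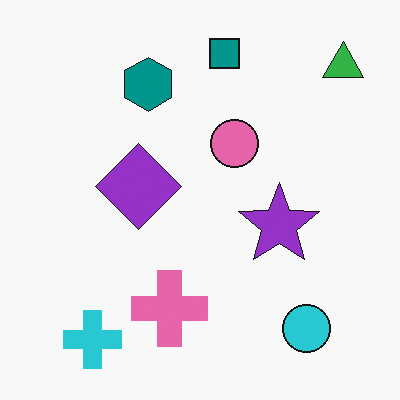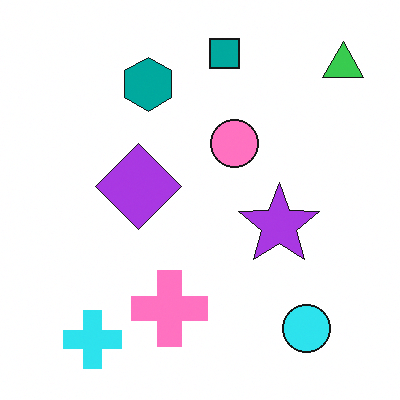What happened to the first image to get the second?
This is the original image brightened a little.

Every pixel — background and shapes alike — is uniformly brightened.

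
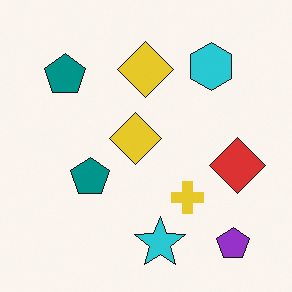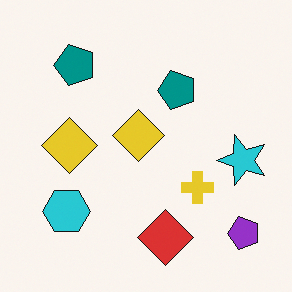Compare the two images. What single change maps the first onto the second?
The image was transposed (reflected across the top-left ↔ bottom-right diagonal).

Shapes have swapped their row and column positions — what was in the top-right is now in the bottom-left — a diagonal reflection.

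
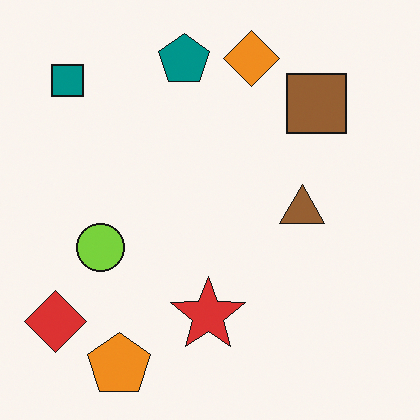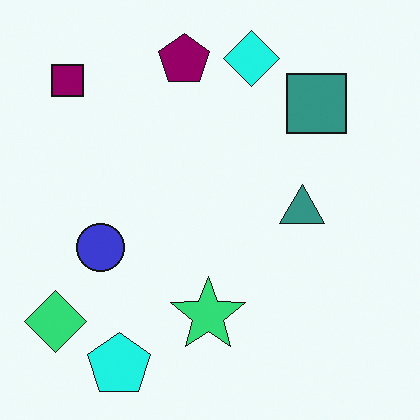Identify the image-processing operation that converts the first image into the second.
Hue-shifted noticeably.

Every shape's color has rotated by the same amount around the hue wheel — a uniform hue shift.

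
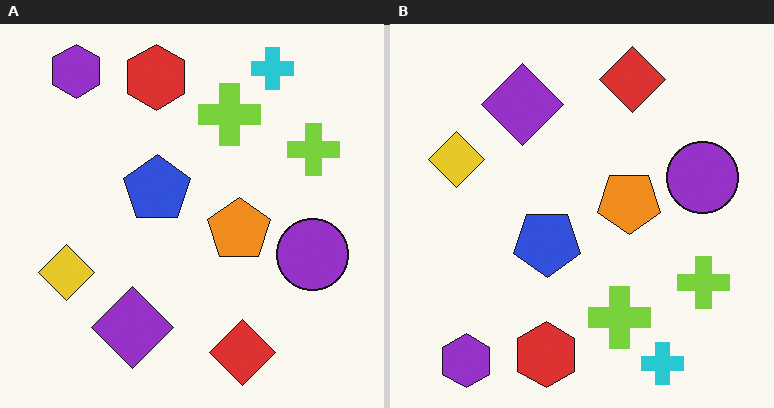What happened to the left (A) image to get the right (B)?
Flipped vertically (top ↔ bottom).

The cyan cross is in the top-right of the left (A) image and the bottom-right of the right (B) — shapes on opposite sides of the horizontal midline have swapped in a mirror flip.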